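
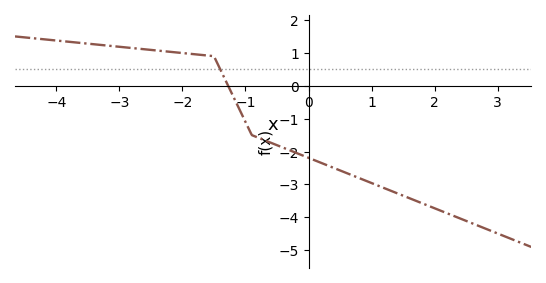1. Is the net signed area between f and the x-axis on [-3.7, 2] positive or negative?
negative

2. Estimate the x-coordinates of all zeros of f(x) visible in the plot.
-1.2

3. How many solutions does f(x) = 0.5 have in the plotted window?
1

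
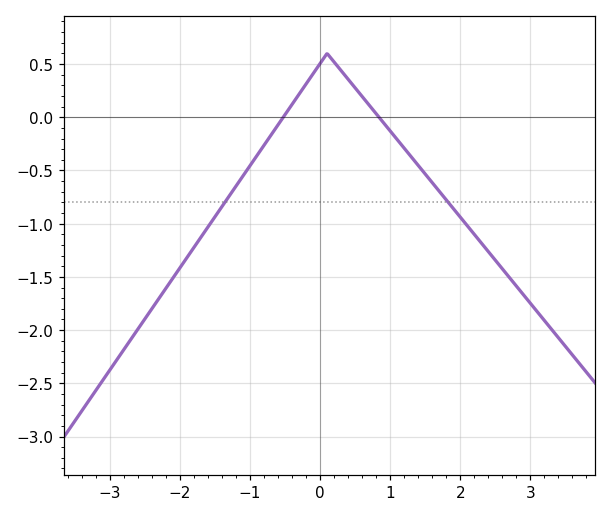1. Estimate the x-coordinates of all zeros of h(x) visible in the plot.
-0.525, 0.841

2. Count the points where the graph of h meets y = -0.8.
2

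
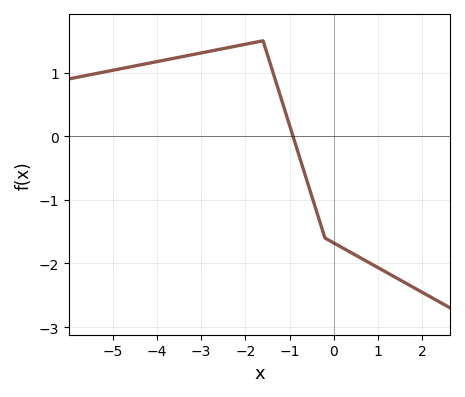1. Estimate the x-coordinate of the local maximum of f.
-1.6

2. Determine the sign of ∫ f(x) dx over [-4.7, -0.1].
positive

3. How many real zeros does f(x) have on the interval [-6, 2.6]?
1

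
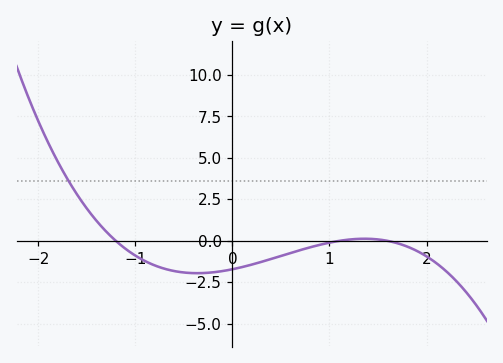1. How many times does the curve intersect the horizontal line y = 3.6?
1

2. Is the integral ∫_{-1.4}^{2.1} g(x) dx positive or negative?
negative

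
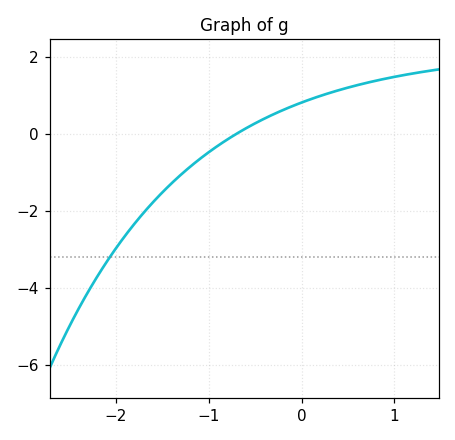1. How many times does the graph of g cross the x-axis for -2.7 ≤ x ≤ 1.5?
1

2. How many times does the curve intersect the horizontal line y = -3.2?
1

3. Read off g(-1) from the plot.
-0.48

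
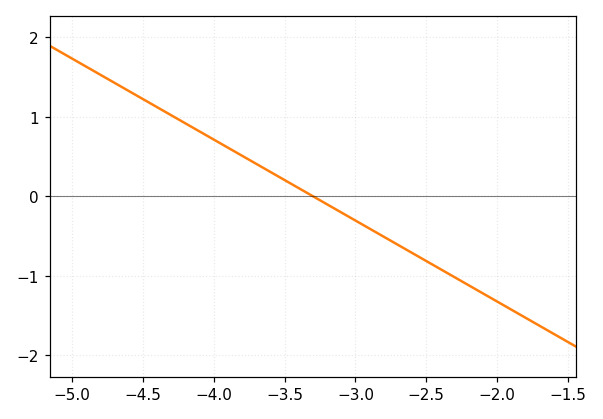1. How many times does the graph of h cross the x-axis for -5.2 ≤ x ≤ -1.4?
1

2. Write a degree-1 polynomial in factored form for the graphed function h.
y = -1.02(x + 3.3)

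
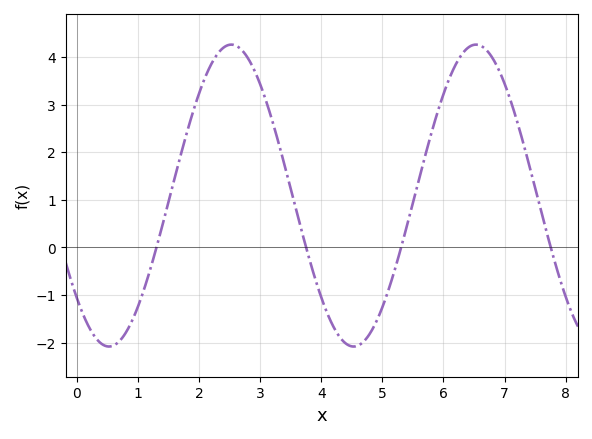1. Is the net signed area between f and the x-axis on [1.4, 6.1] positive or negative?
positive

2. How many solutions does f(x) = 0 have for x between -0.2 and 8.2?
4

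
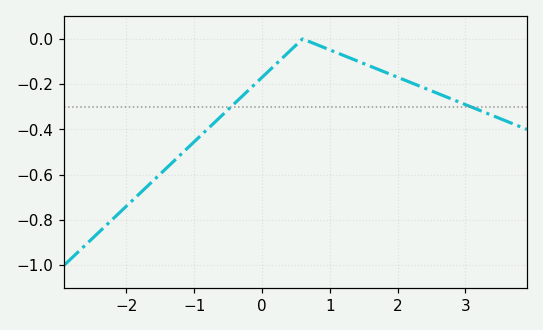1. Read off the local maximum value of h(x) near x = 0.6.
-0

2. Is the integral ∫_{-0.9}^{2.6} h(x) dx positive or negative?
negative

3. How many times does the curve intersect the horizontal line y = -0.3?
2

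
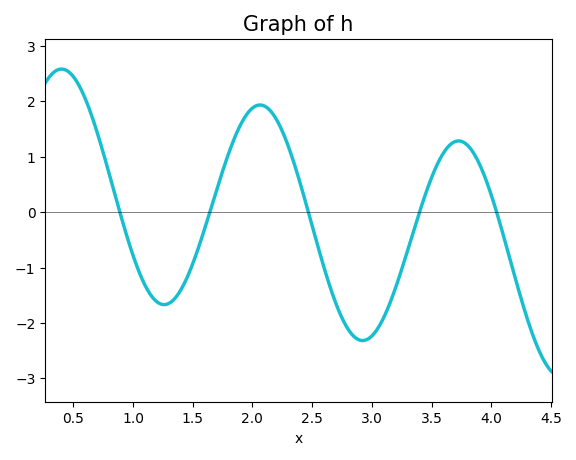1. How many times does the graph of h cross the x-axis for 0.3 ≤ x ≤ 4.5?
5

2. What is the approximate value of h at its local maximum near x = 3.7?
1.28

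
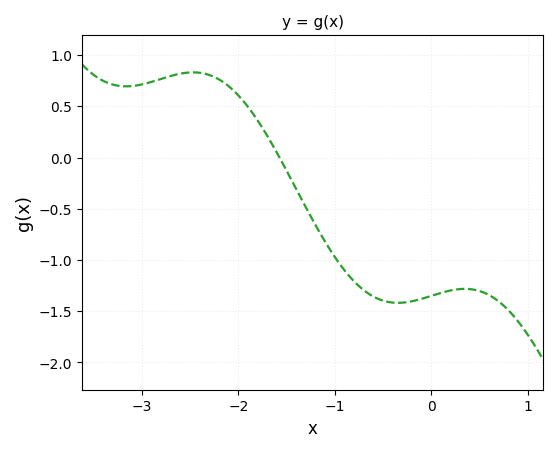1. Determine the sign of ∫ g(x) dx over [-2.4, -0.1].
negative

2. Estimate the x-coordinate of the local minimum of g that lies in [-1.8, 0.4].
-0.347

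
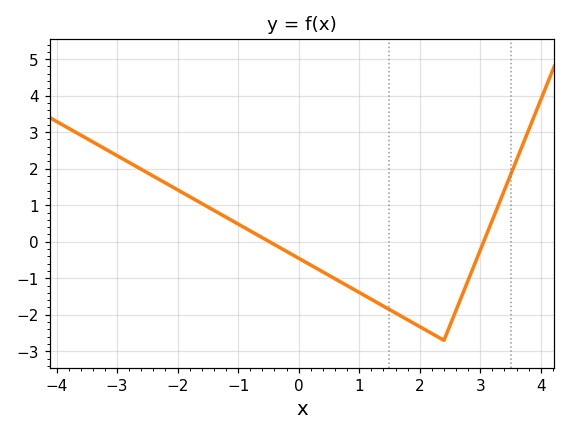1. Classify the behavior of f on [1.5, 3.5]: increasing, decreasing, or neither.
neither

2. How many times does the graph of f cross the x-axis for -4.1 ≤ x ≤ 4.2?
2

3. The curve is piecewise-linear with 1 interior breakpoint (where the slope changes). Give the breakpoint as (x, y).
(2.4, -2.7)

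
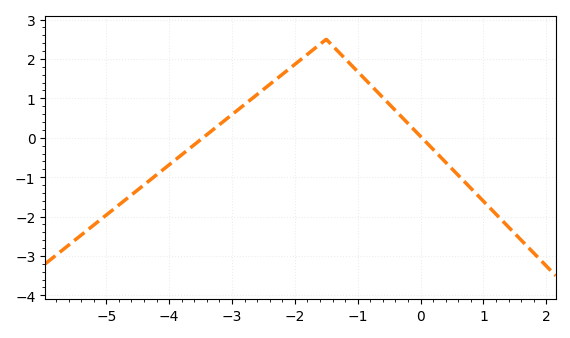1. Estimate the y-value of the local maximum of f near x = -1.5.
2.5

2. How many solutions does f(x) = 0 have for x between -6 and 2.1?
2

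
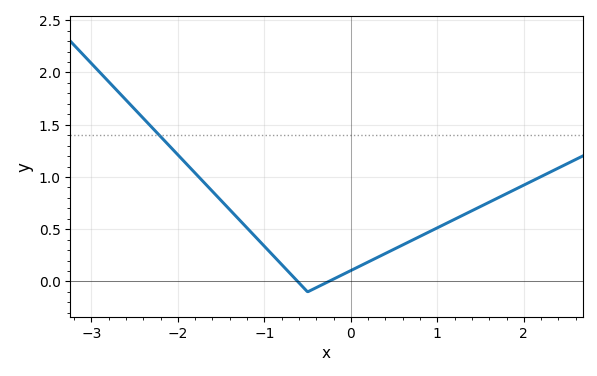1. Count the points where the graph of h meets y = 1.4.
1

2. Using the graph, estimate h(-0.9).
0.25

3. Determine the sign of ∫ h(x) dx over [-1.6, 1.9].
positive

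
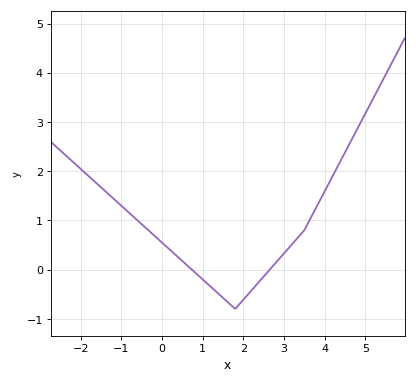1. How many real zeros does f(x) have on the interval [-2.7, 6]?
2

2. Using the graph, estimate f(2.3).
-0.3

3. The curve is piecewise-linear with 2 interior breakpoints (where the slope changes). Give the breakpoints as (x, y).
(1.8, -0.8); (3.5, 0.8)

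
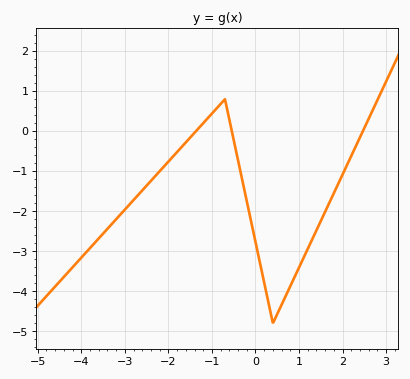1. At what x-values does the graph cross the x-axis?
-1.37, -0.543, 2.47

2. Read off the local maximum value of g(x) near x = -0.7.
0.8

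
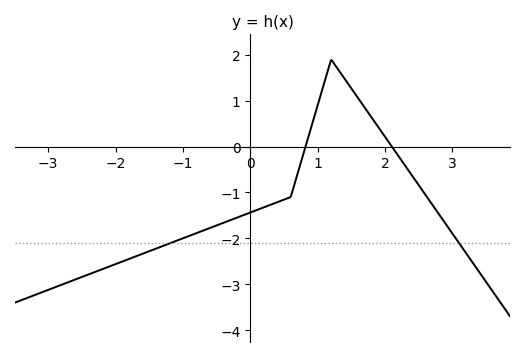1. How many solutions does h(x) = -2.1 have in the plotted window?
2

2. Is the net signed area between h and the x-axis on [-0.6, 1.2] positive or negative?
negative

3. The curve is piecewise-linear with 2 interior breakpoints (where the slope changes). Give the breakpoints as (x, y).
(0.6, -1.1); (1.2, 1.9)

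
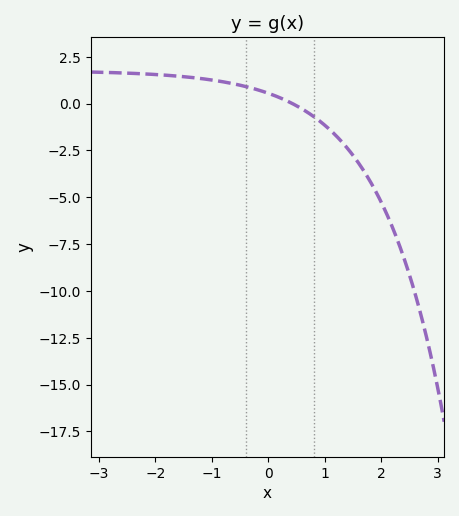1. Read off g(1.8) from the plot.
-4.14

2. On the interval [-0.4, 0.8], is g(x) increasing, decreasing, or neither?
decreasing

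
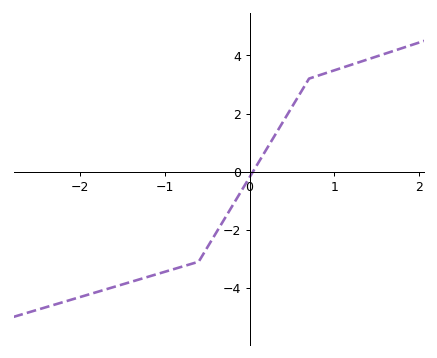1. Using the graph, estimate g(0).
-0.2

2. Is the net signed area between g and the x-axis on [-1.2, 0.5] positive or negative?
negative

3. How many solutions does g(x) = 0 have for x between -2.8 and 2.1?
1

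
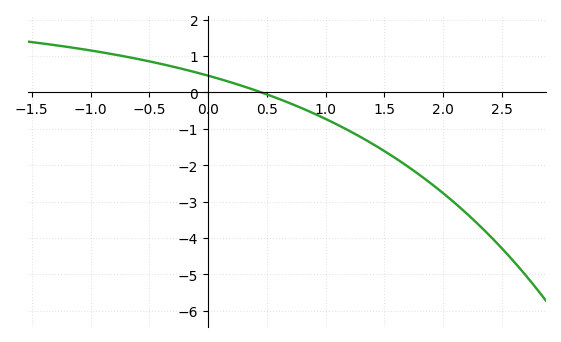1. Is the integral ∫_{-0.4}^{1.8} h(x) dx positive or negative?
negative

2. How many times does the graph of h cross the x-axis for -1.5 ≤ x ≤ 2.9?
1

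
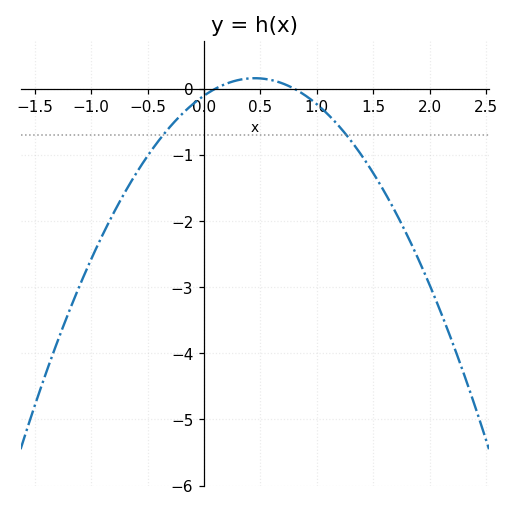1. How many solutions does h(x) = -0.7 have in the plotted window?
2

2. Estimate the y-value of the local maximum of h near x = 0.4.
0.159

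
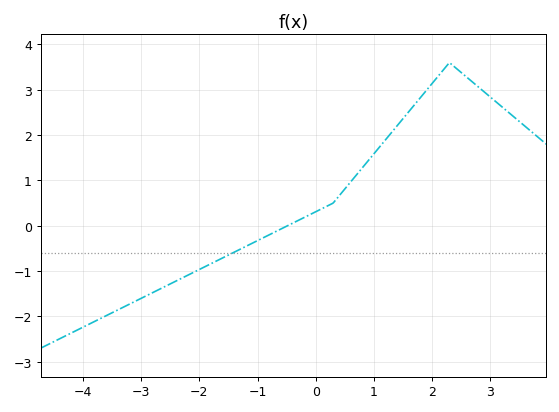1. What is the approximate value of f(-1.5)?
-0.6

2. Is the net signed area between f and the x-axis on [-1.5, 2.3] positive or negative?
positive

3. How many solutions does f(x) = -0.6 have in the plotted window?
1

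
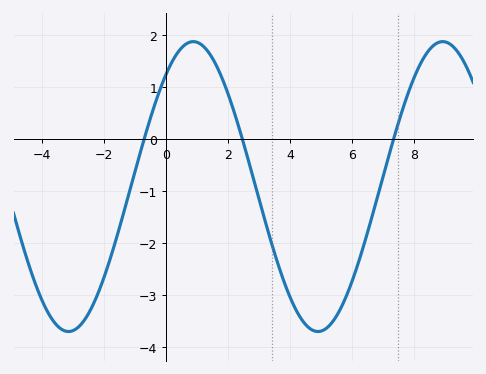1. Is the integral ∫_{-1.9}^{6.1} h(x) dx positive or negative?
negative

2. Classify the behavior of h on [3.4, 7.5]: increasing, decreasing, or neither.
neither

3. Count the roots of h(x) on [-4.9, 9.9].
3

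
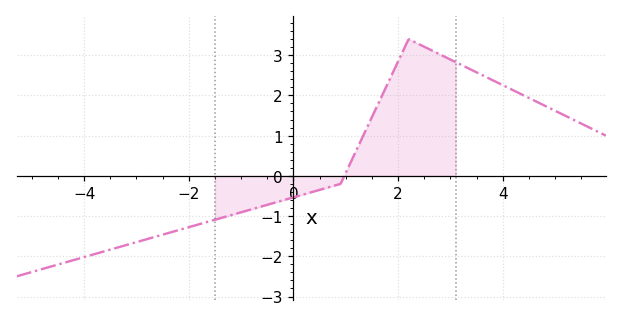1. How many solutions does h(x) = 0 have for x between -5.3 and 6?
1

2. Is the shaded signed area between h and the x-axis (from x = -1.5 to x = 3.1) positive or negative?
positive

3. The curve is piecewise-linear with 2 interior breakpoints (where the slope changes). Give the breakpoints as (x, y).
(0.9, -0.2); (2.2, 3.4)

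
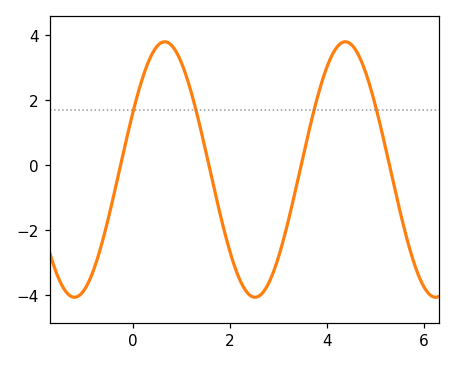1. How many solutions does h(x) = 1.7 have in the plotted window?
4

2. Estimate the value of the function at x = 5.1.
1.24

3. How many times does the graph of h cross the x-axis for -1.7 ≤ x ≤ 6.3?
4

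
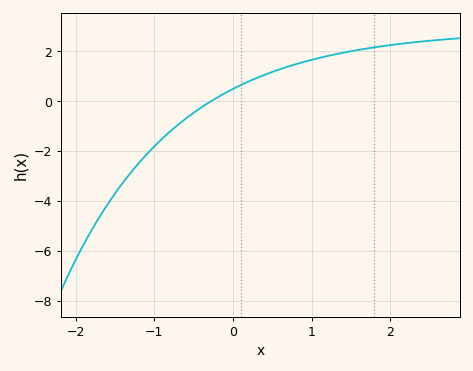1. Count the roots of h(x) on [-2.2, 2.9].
1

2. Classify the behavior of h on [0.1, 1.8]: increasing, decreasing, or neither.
increasing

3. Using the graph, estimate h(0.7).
1.37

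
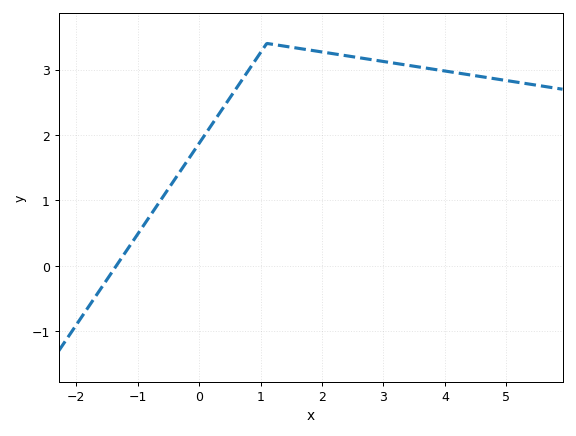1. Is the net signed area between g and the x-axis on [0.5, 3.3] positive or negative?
positive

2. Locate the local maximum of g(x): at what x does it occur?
1.1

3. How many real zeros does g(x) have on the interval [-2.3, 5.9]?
1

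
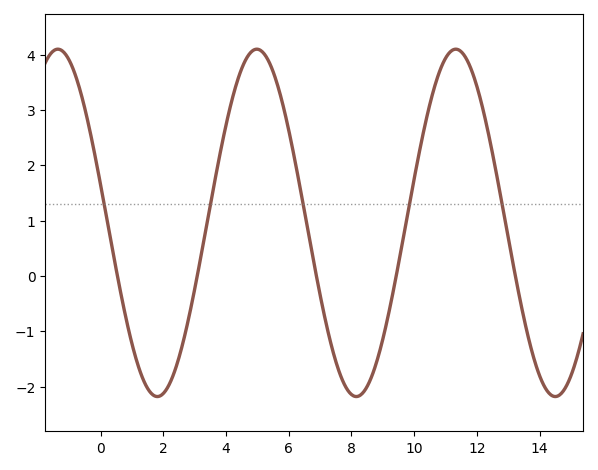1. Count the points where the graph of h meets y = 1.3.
5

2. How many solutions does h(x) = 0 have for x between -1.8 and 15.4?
5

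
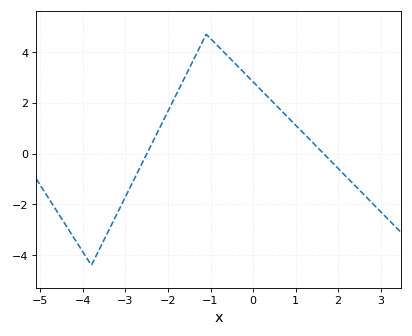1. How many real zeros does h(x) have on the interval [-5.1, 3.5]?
2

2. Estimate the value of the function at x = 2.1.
-0.755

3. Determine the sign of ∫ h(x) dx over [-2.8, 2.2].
positive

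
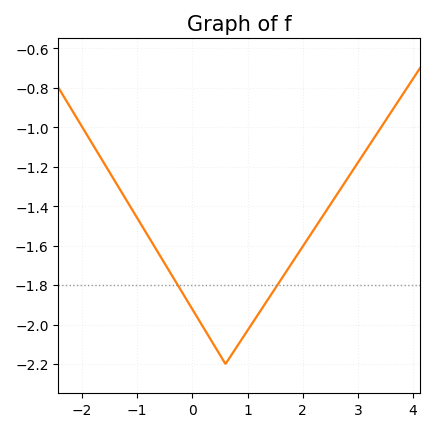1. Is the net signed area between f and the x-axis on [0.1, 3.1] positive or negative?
negative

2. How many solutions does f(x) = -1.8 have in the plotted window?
2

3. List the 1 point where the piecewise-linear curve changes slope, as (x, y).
(0.6, -2.2)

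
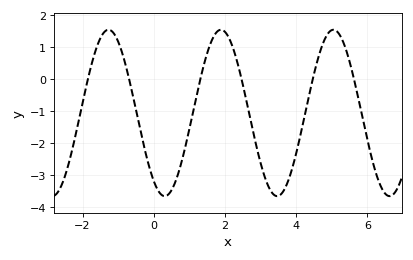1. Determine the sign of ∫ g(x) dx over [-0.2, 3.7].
negative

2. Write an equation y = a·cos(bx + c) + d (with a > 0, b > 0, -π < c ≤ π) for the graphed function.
y = 2.6cos(1.99x + 2.53) - 1.05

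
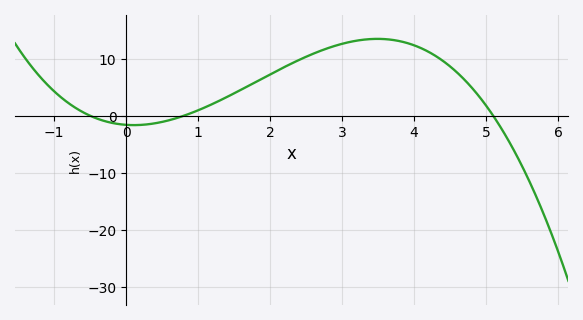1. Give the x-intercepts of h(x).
-0.5, 0.8, 5.1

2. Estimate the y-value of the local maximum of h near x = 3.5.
13.5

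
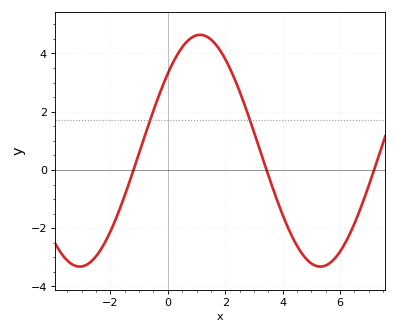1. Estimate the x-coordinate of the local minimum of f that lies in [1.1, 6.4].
5.31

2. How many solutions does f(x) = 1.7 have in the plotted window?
2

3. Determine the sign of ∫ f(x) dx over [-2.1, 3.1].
positive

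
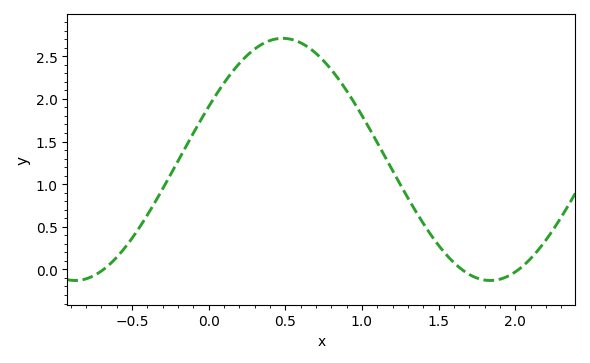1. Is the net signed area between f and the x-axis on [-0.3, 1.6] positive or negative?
positive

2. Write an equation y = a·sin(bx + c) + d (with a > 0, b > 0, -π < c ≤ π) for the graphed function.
y = 1.42sin(2.32x + 0.45) + 1.29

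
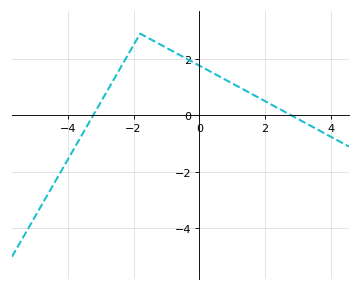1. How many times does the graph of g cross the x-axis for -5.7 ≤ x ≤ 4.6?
2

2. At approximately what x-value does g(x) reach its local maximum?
-1.8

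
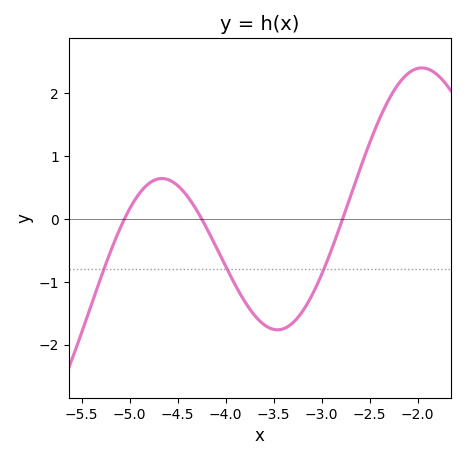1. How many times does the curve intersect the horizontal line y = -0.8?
3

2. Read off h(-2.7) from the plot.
0.4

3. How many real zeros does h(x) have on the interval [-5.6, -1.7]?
3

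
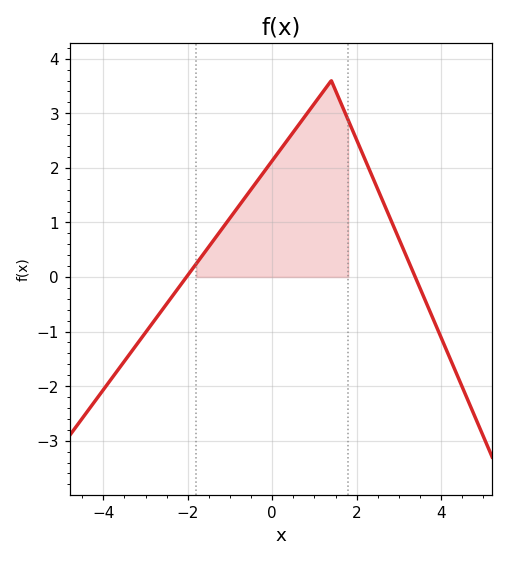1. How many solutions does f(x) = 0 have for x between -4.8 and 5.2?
2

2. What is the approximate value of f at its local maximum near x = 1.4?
3.6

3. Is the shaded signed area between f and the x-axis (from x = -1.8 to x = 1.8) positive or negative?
positive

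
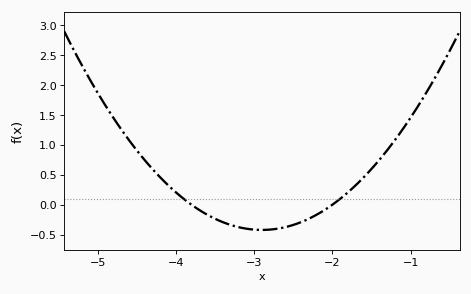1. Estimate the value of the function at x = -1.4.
0.75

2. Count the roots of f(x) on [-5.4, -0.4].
2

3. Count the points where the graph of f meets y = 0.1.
2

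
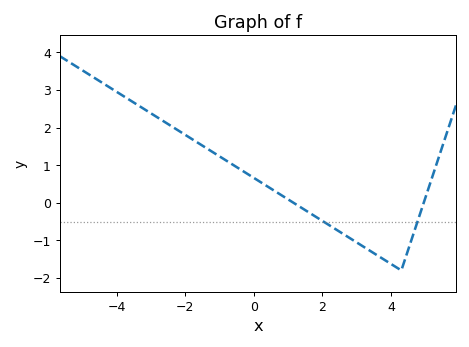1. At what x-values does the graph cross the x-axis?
1.2, 5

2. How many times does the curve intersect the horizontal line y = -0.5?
2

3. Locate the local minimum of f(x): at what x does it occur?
4.4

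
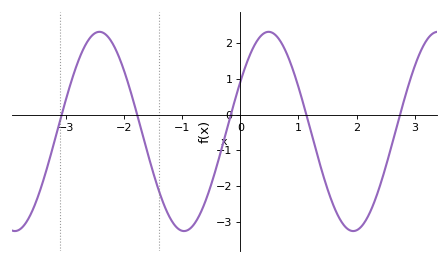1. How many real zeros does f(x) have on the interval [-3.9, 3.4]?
5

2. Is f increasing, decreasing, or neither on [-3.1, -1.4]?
neither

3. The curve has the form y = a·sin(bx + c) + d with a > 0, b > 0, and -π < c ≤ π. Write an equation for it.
y = 2.79sin(2.16x + 0.52) - 0.47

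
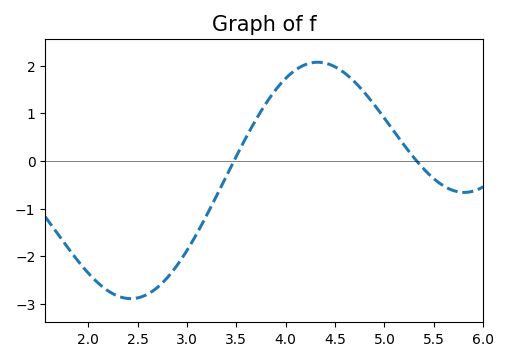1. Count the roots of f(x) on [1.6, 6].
2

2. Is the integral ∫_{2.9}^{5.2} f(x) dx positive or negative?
positive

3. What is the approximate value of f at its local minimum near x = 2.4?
-2.9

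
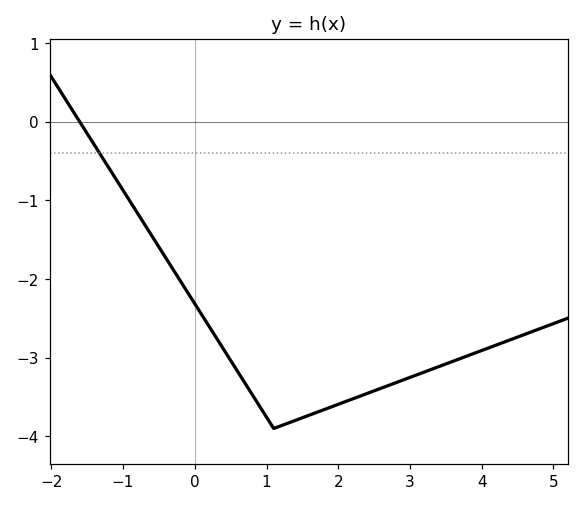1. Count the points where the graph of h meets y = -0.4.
1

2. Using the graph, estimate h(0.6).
-3.2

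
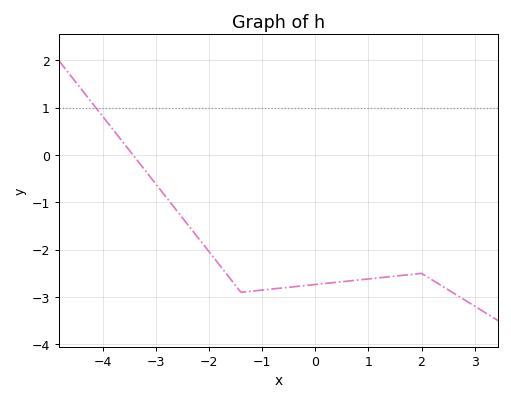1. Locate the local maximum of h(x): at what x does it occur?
2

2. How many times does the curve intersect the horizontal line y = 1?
1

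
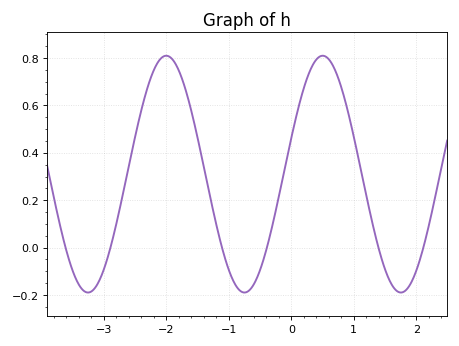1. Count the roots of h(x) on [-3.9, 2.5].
6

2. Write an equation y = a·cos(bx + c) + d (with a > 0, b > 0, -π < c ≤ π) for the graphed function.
y = 0.5cos(2.51x - 1.26) + 0.31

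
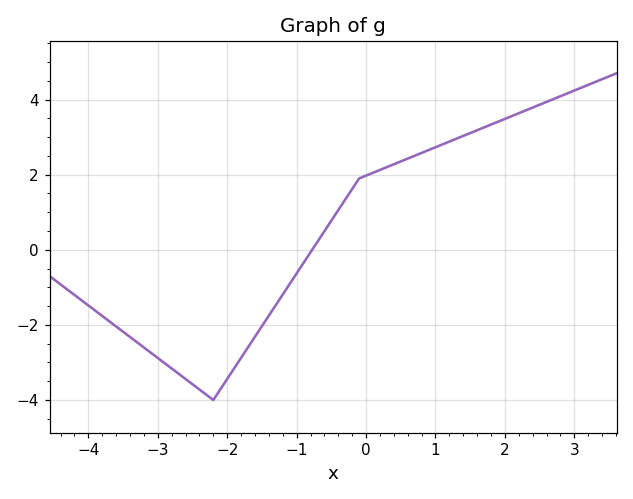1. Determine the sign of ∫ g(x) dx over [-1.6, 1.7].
positive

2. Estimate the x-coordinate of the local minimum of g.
-2.2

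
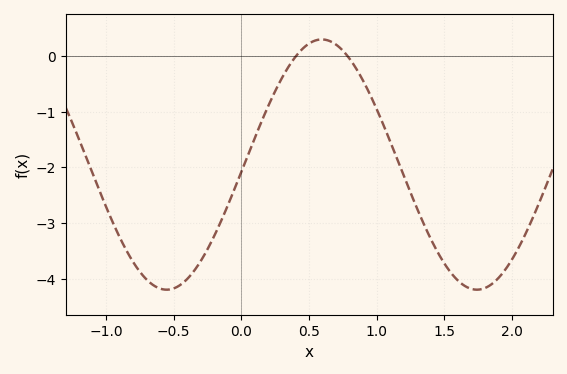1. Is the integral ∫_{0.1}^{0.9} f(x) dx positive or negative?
negative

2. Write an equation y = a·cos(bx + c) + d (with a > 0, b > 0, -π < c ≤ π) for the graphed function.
y = 2.25cos(2.7x - 1.6) - 1.95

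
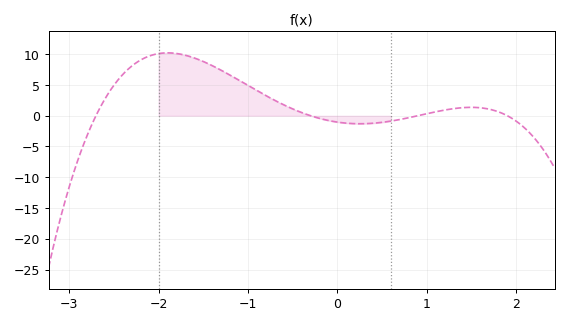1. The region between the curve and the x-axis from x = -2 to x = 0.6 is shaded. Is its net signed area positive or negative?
positive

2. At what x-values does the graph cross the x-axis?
-2.7, -0.3, 0.9, 1.9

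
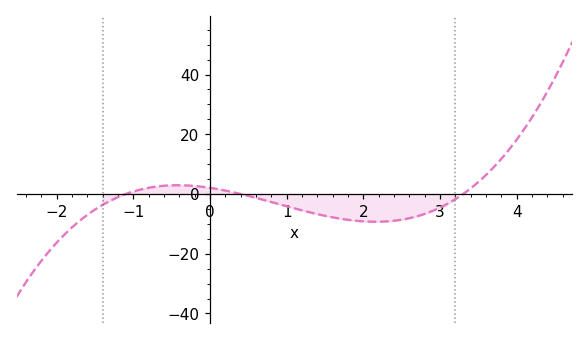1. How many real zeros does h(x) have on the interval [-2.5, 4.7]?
3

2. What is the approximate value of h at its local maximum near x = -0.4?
2.95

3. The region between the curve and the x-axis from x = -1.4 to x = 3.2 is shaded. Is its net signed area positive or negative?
negative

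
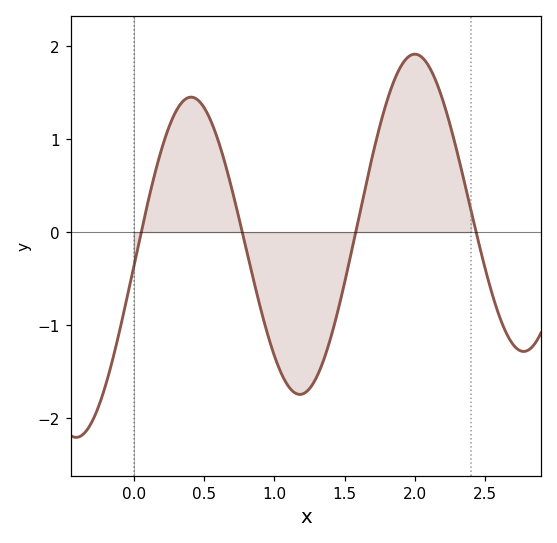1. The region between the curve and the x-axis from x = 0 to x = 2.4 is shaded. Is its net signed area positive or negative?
positive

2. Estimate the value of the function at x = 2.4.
0.225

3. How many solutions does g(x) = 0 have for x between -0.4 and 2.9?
4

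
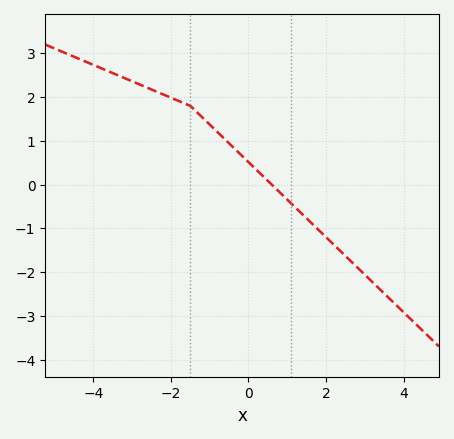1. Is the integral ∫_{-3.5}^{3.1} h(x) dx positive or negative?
positive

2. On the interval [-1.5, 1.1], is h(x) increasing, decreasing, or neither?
decreasing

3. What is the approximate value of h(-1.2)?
1.5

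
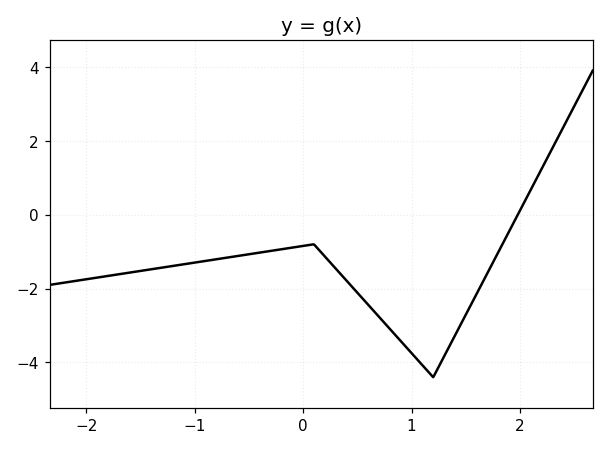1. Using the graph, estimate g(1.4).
-3.2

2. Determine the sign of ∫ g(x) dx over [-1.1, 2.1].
negative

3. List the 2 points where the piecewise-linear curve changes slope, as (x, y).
(0.1, -0.8); (1.2, -4.4)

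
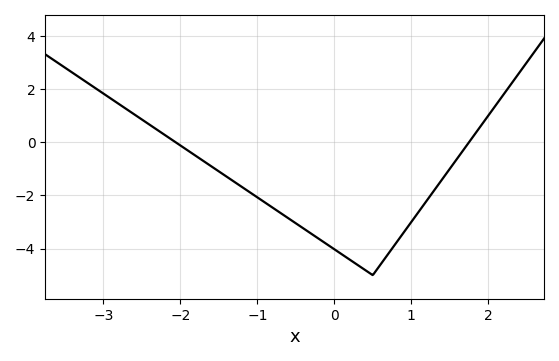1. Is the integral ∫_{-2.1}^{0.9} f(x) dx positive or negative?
negative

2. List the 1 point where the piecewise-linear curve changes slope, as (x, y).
(0.5, -5)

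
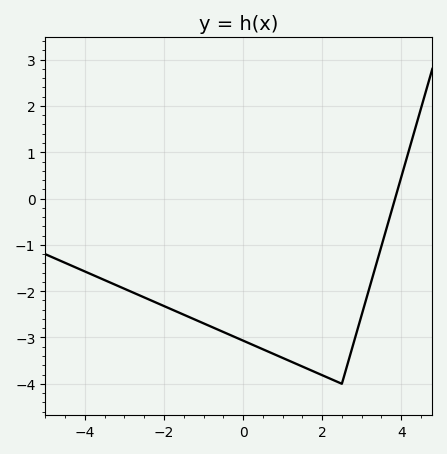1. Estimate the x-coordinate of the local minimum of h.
2.4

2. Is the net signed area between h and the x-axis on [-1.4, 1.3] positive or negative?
negative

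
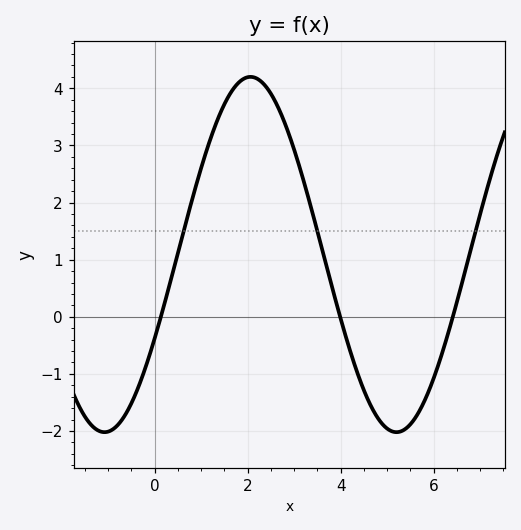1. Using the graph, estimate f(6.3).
-0.3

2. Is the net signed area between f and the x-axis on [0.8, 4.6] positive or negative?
positive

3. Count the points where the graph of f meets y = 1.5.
3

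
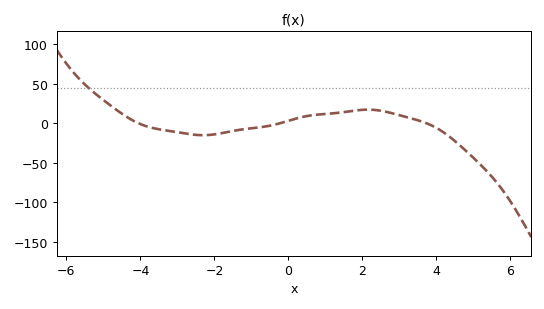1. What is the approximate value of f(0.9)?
11.3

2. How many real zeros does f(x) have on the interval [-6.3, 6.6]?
3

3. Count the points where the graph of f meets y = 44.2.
1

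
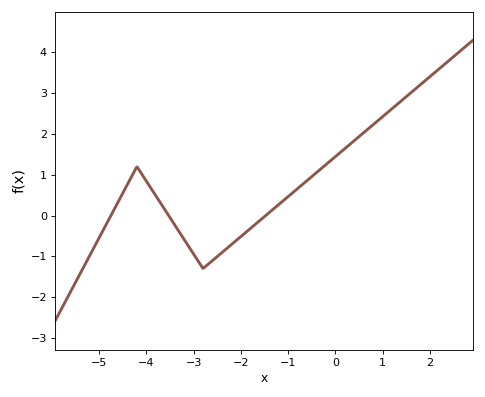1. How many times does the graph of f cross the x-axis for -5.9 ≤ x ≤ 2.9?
3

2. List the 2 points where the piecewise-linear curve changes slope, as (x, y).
(-4.2, 1.2); (-2.8, -1.3)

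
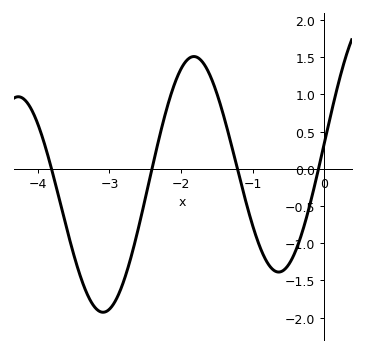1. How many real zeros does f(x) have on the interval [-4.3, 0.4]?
4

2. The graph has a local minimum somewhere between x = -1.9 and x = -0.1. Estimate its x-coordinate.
-0.6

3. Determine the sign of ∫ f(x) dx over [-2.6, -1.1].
positive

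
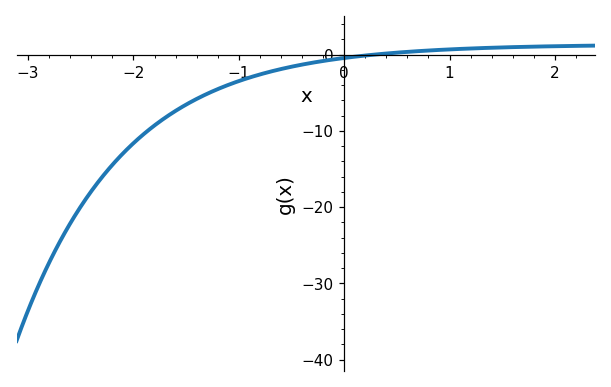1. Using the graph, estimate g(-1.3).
-5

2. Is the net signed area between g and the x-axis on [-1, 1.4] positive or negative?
negative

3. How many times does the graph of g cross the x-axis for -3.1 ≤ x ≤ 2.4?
1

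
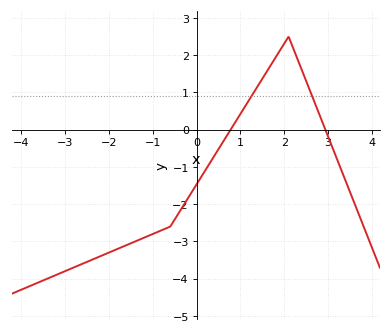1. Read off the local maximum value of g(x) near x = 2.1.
2.5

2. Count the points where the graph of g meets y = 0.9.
2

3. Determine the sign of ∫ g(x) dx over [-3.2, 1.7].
negative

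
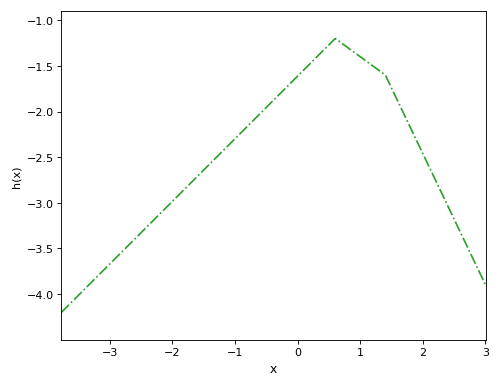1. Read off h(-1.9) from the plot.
-2.9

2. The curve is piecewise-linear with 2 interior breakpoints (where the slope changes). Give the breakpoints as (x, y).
(0.6, -1.2); (1.4, -1.6)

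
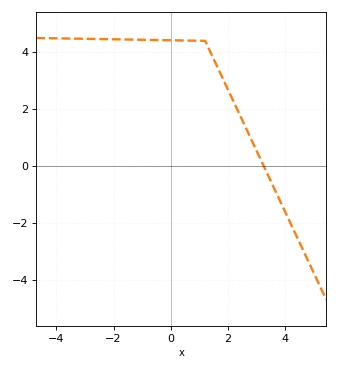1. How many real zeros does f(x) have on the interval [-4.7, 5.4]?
1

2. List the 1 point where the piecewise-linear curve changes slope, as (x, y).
(1.2, 4.4)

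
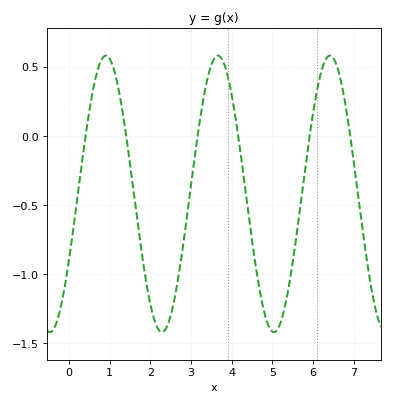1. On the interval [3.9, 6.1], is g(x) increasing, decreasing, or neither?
neither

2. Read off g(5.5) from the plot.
-0.9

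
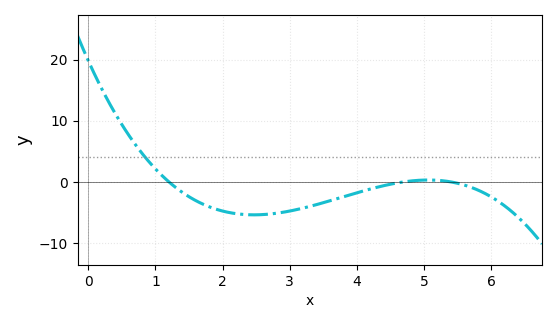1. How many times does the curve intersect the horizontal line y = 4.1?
1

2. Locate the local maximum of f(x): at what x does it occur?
5.07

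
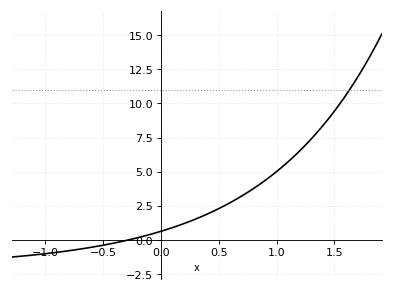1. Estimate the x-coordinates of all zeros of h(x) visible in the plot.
-0.3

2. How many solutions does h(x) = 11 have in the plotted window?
1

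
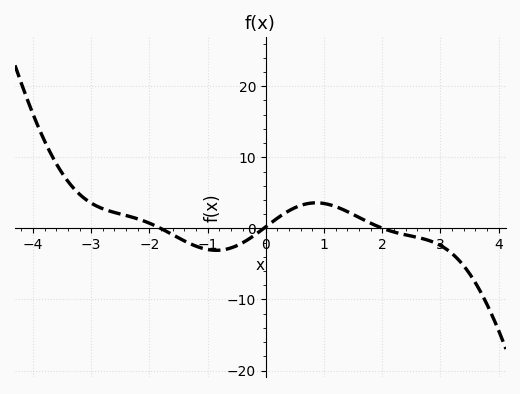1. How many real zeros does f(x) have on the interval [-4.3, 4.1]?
3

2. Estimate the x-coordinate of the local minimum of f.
-0.851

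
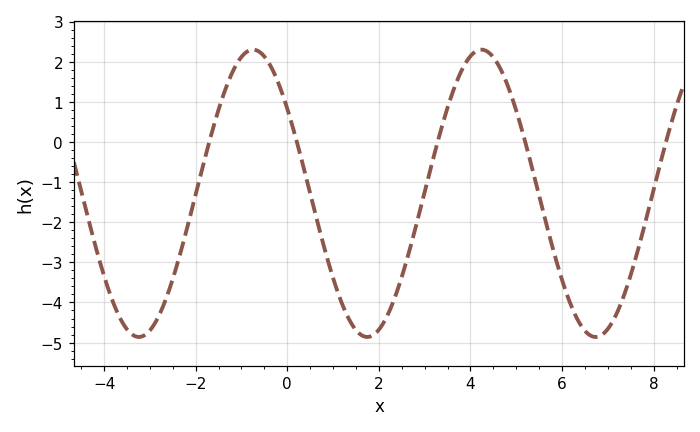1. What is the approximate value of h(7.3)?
-4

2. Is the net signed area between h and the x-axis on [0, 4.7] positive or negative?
negative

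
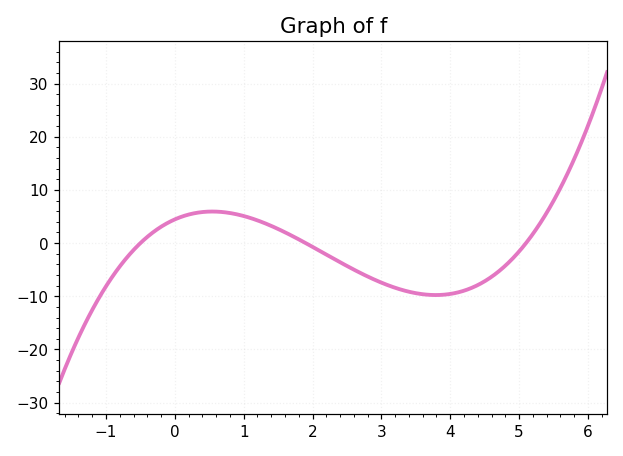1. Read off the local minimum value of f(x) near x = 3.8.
-10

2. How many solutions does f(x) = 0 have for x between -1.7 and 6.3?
3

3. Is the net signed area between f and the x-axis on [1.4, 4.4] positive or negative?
negative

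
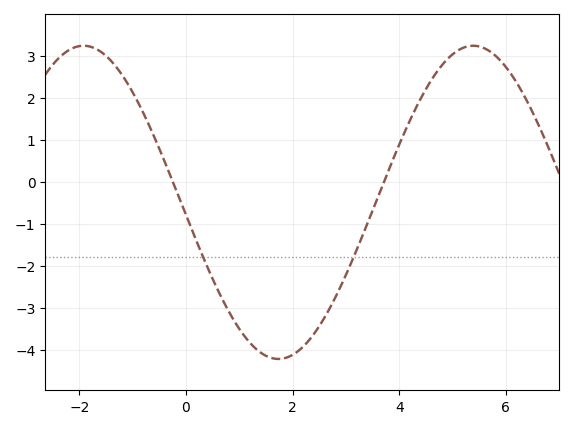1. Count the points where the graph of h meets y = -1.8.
2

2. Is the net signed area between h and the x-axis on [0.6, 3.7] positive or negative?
negative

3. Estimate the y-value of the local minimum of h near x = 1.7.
-4.22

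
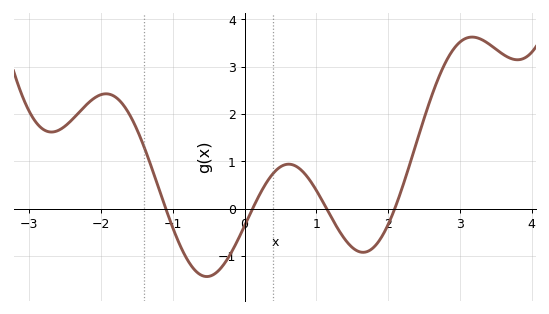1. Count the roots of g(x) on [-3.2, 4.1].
4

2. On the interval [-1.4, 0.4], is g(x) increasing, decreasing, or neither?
neither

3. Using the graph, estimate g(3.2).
3.6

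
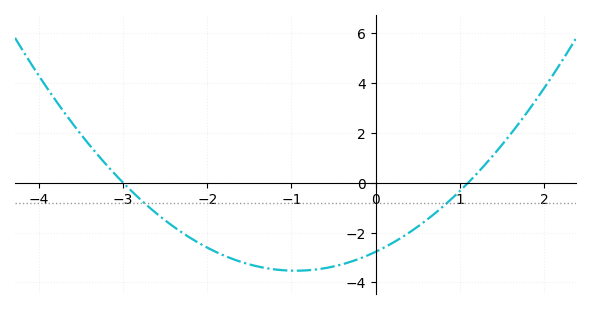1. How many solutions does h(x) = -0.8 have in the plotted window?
2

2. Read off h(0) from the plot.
-2.77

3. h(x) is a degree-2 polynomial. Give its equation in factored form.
y = 0.84(x + 3)(x - 1.1)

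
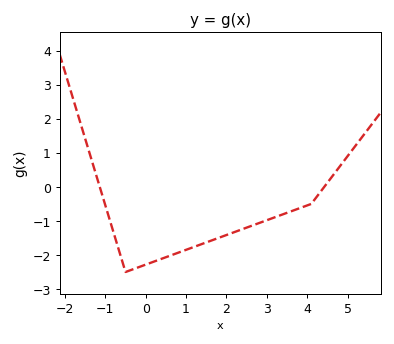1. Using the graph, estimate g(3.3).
-0.848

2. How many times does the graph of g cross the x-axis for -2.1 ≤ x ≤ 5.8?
2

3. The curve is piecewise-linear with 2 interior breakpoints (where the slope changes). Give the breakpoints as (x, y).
(-0.5, -2.5); (4.1, -0.5)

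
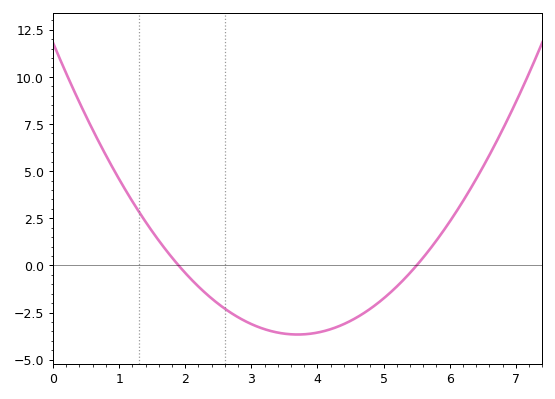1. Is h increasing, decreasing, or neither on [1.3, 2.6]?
decreasing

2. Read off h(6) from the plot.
2.4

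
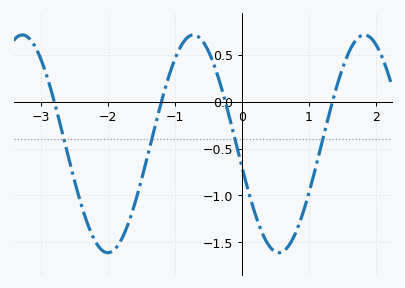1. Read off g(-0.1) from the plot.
-0.4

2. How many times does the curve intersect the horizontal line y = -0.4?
4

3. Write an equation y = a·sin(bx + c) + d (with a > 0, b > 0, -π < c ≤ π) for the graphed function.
y = 1.16sin(2.5x - 2.9) - 0.45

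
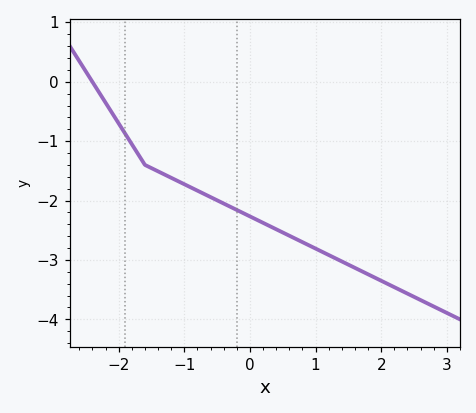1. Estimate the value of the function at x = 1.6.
-3.13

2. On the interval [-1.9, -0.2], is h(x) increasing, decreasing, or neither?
decreasing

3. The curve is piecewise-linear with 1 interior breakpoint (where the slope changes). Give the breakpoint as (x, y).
(-1.6, -1.4)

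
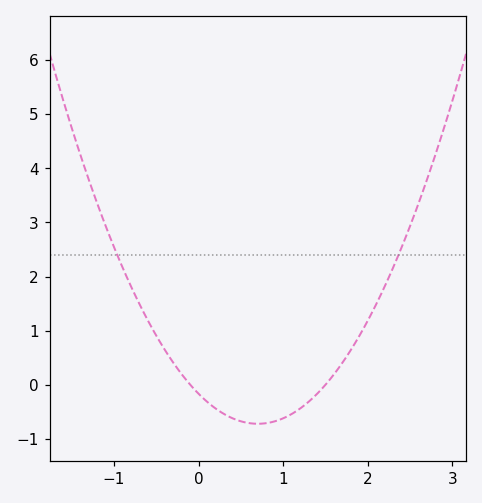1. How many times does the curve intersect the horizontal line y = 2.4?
2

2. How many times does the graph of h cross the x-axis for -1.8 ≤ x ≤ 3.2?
2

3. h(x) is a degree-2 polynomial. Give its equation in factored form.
y = 1.13(x + 0.1)(x - 1.5)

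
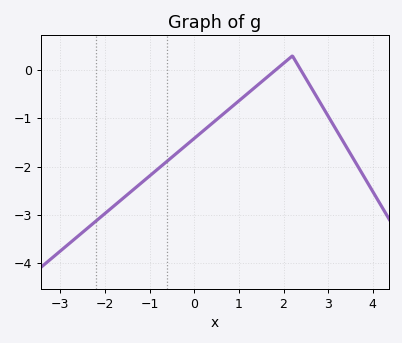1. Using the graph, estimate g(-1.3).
-2.4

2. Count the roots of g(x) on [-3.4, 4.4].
2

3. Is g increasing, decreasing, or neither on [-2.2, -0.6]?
increasing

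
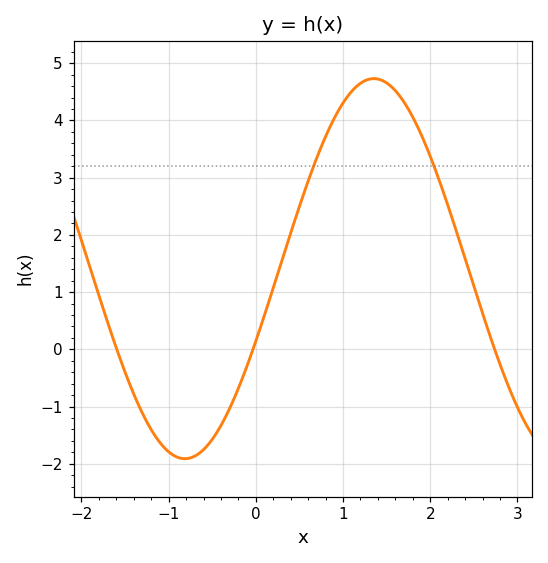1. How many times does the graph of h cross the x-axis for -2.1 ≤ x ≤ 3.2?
3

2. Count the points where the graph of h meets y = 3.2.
2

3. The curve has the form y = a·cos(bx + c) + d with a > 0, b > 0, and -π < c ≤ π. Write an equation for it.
y = 3.32cos(1.45x - 1.96) + 1.41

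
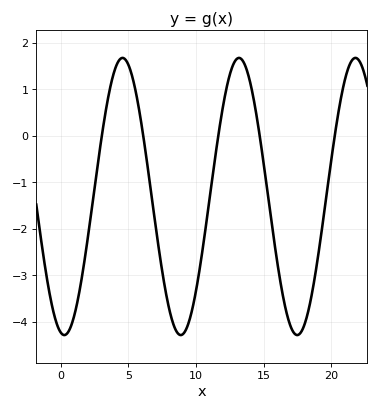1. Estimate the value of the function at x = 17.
-4.1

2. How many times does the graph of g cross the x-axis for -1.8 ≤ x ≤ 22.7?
5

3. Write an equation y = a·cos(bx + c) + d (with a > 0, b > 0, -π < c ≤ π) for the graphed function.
y = 2.98cos(0.73x + 2.9) - 1.31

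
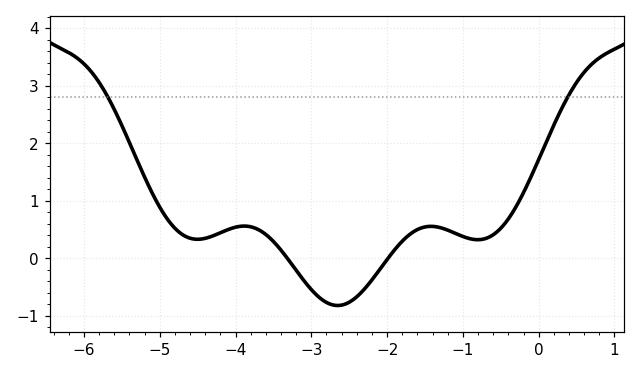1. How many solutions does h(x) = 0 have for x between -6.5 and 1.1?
2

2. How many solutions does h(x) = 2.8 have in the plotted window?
2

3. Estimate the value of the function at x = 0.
1.72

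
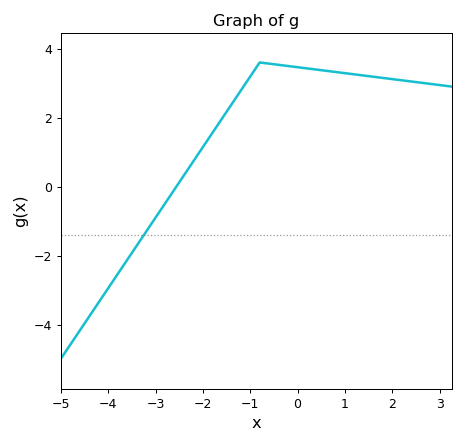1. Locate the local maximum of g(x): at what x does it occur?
-0.8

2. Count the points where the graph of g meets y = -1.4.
1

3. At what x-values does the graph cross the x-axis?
-2.6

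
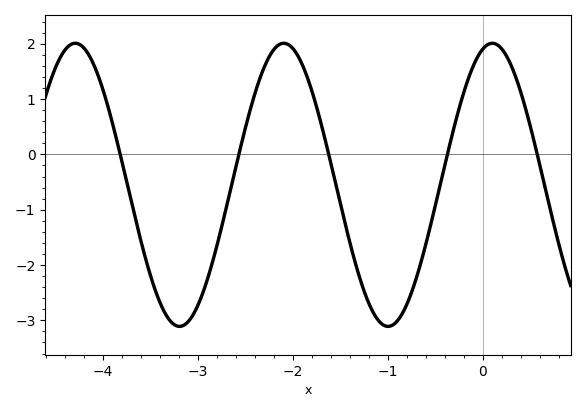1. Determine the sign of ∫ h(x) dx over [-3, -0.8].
negative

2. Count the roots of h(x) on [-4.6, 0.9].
5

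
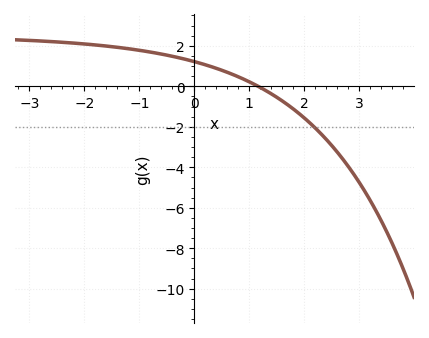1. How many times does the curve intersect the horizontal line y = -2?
1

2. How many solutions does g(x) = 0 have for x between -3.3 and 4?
1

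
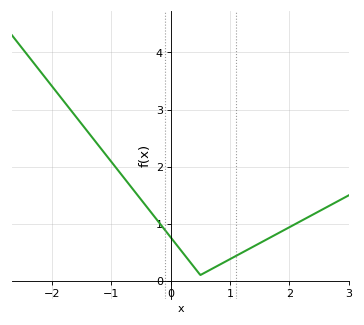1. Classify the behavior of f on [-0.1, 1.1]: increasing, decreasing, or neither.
neither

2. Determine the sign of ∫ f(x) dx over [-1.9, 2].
positive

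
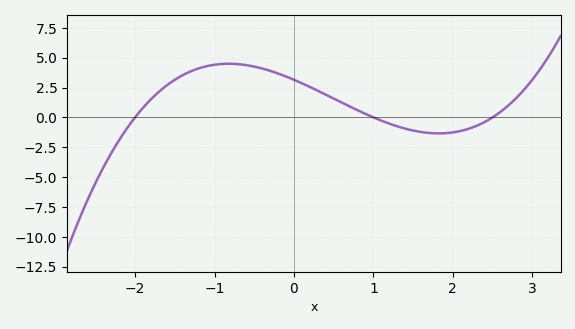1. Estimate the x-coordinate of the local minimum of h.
1.8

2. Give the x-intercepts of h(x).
-2, 1, 2.5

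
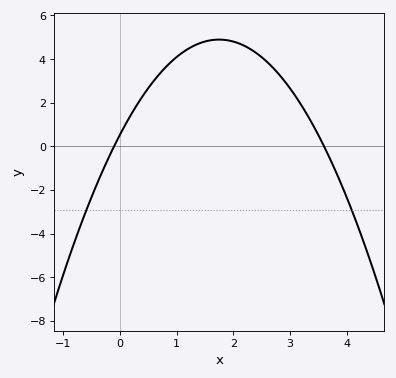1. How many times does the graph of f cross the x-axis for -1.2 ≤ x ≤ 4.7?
2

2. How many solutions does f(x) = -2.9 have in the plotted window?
2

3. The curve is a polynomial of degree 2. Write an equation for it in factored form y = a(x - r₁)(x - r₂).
y = -1.43(x + 0.1)(x - 3.6)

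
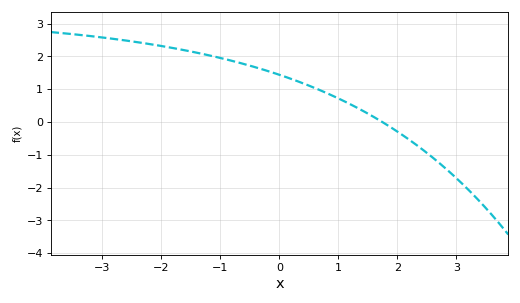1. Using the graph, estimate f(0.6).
1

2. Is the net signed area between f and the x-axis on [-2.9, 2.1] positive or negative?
positive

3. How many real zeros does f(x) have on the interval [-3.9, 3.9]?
1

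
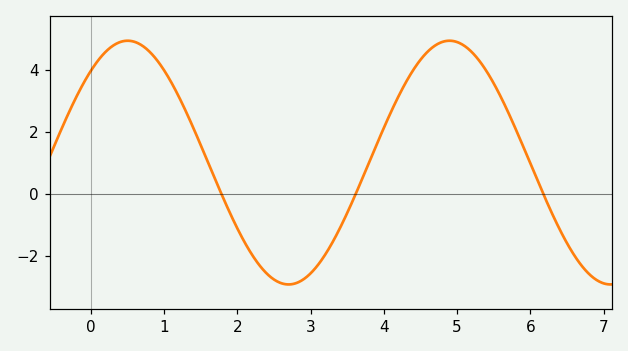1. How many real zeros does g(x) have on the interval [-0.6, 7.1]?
3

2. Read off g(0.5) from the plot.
4.93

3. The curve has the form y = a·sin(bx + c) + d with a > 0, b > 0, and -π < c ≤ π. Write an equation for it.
y = 3.93sin(1.43x + 0.852) + 1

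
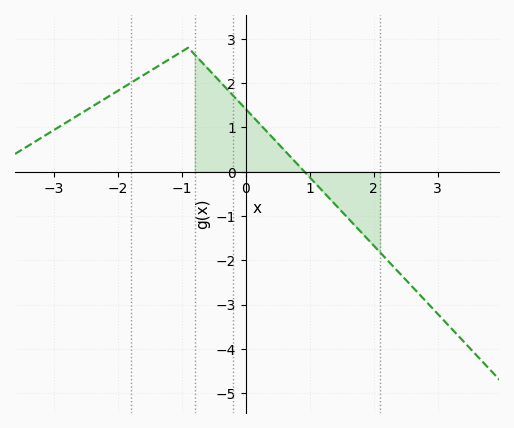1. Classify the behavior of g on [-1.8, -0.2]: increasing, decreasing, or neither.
neither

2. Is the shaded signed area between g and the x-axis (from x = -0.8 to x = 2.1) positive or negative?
positive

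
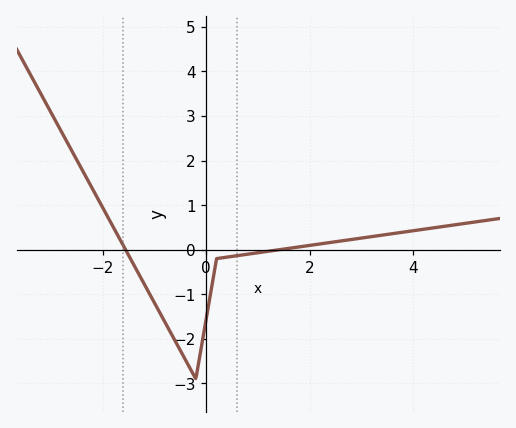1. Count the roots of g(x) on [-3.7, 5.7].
2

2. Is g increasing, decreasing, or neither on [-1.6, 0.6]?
neither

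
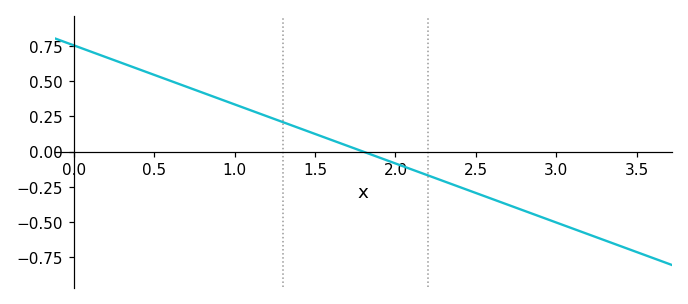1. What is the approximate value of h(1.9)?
-0.04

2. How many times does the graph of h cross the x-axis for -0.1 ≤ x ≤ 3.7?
1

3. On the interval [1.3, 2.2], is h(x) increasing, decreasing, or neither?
decreasing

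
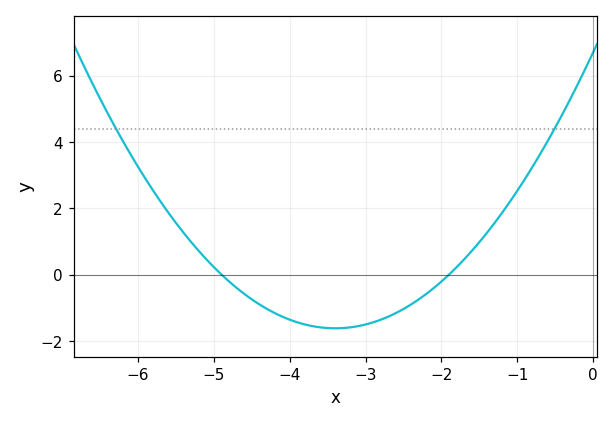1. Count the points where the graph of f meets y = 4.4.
2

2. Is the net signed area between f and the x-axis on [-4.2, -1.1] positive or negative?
negative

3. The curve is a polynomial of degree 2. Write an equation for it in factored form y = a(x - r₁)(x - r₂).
y = 0.72(x + 4.9)(x + 1.9)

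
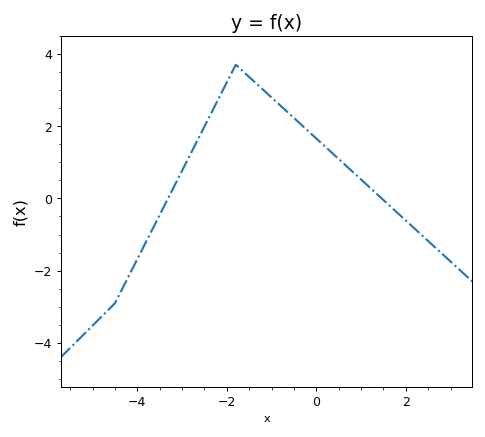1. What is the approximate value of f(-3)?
0.767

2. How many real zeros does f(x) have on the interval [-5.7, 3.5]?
2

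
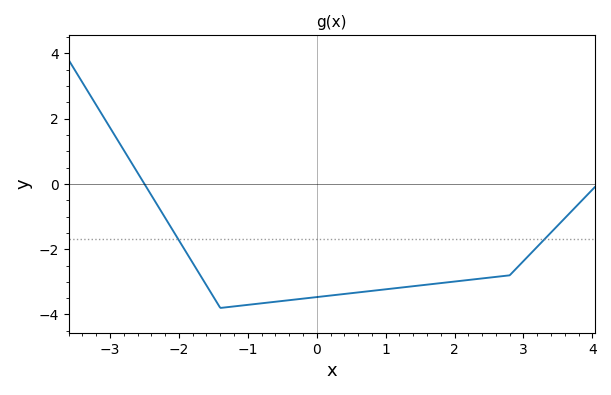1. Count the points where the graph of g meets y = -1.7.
2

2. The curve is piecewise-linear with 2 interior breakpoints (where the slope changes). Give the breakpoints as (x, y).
(-1.4, -3.8); (2.8, -2.8)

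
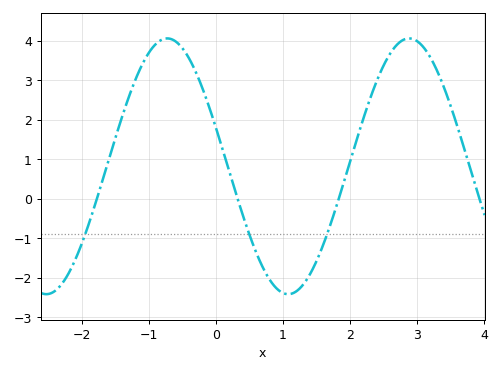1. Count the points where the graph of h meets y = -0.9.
3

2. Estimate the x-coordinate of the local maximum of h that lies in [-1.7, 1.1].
-0.731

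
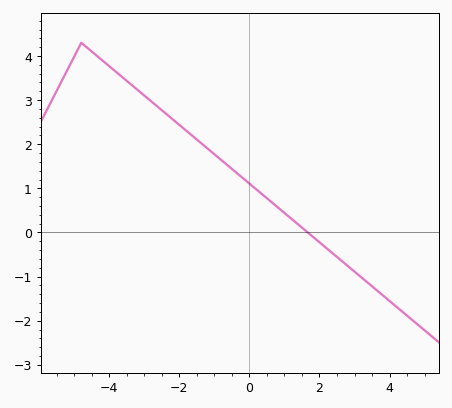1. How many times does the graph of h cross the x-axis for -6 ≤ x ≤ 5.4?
1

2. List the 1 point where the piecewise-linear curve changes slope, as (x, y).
(-4.8, 4.3)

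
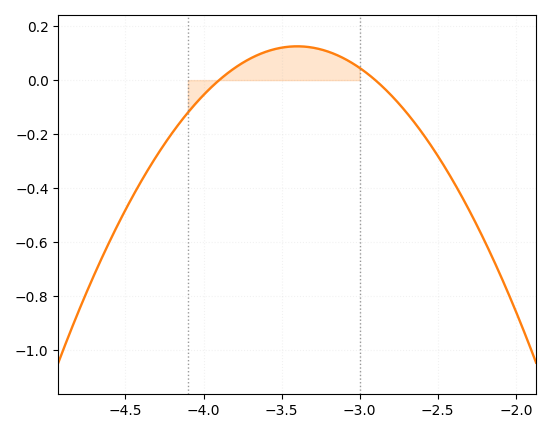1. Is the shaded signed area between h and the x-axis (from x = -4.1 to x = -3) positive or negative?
positive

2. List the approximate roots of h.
-3.9, -2.9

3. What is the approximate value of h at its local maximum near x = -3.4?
0.125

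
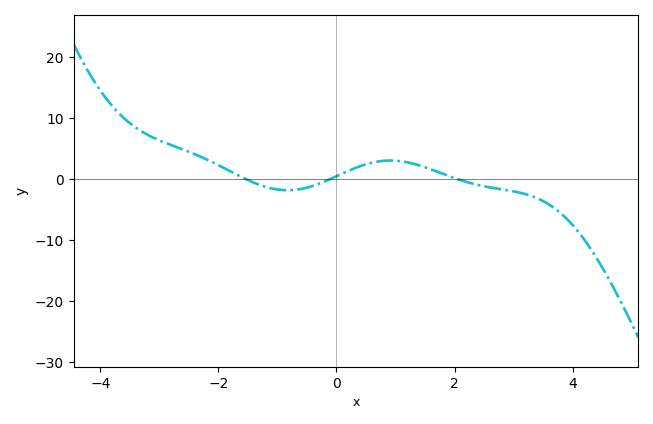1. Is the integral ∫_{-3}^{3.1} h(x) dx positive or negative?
positive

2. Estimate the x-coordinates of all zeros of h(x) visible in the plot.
-1.6, 0, 2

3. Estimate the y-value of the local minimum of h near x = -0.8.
-2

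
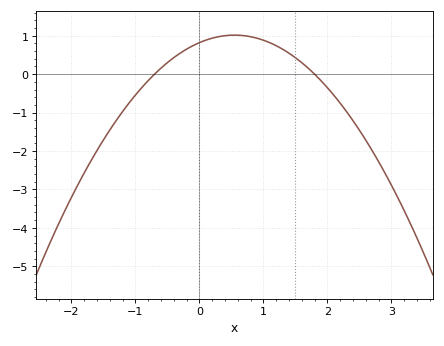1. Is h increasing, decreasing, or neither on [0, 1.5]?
neither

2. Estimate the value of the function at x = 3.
-2.89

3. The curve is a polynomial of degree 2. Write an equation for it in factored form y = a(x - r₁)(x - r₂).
y = -0.65(x + 0.7)(x - 1.8)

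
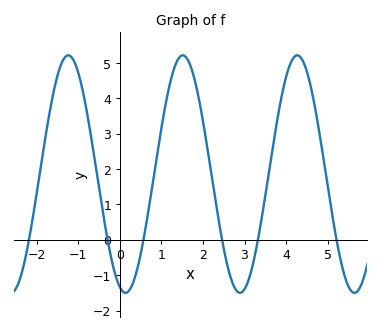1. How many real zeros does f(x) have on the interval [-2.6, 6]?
6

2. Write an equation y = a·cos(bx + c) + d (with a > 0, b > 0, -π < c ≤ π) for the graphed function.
y = 3.36cos(2.28x + 2.83) + 1.86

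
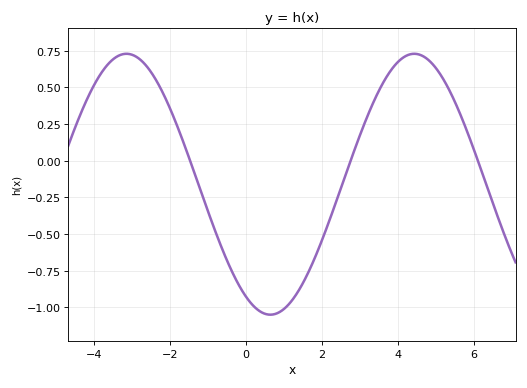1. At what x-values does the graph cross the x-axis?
-1.47, 2.75, 6.1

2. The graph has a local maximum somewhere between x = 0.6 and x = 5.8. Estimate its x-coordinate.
4.43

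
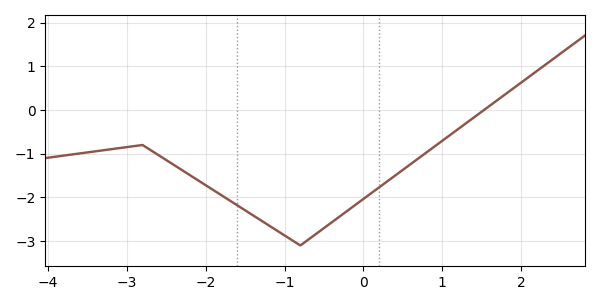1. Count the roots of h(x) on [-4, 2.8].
1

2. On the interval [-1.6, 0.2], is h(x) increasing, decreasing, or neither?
neither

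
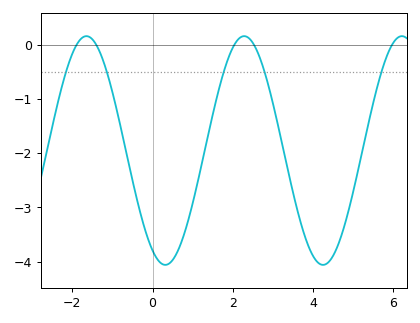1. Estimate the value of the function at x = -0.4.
-2.81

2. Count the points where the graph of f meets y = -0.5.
5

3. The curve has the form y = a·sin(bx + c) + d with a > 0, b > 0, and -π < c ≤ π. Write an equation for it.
y = 2.11sin(1.6x - 2.08) - 1.95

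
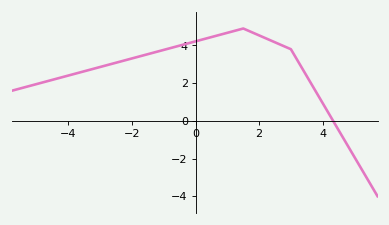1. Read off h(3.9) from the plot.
1.22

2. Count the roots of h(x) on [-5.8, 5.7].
1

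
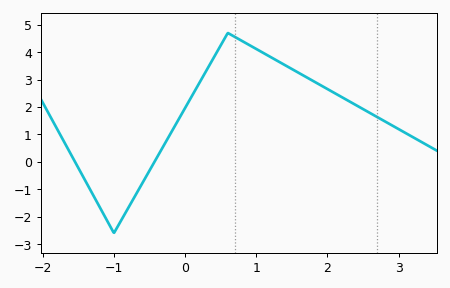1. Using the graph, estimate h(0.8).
4.4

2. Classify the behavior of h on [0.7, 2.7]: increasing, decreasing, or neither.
decreasing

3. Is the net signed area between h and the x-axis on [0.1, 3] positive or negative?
positive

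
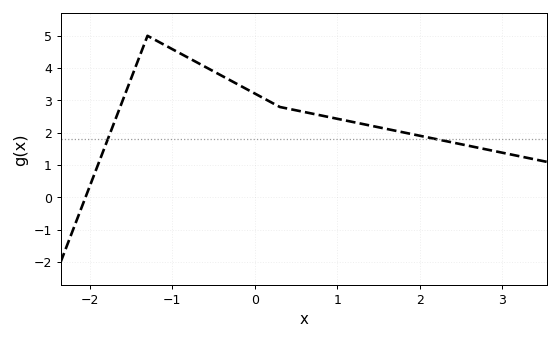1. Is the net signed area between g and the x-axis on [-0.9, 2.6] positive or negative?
positive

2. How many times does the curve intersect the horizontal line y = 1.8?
2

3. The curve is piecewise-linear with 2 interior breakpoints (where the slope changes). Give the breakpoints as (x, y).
(-1.3, 5); (0.3, 2.8)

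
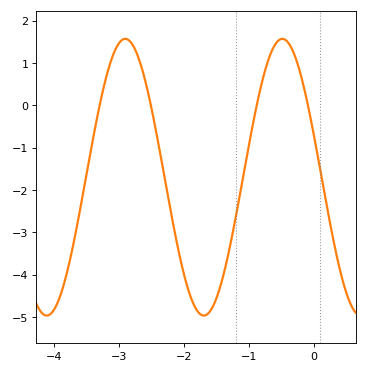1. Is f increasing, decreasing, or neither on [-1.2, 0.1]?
neither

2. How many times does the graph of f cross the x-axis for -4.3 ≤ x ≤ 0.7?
4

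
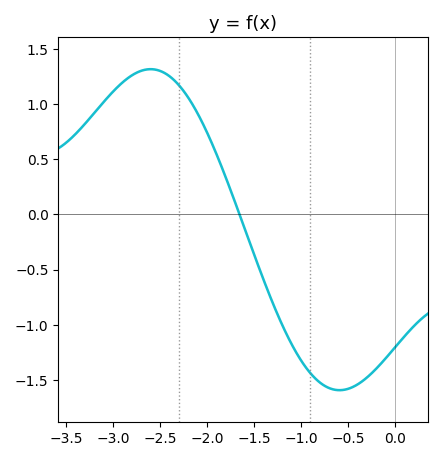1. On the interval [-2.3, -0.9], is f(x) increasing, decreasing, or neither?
decreasing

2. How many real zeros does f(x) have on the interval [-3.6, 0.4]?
1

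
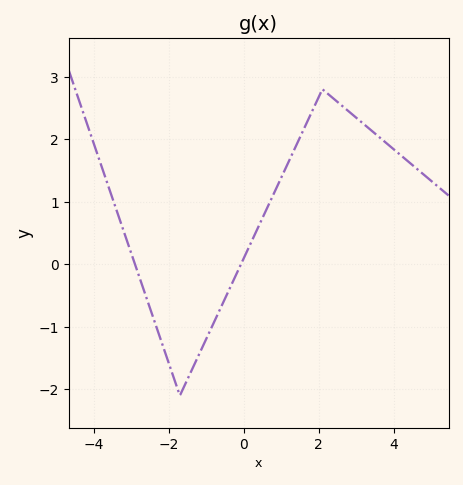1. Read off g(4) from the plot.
1.84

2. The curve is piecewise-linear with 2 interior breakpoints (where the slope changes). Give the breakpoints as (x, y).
(-1.7, -2.1); (2.1, 2.8)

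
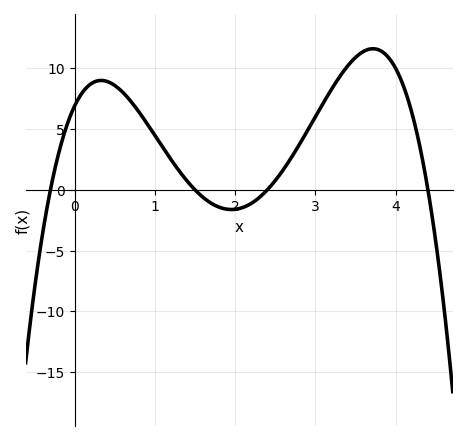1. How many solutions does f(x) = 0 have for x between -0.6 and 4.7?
4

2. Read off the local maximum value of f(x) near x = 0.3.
9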